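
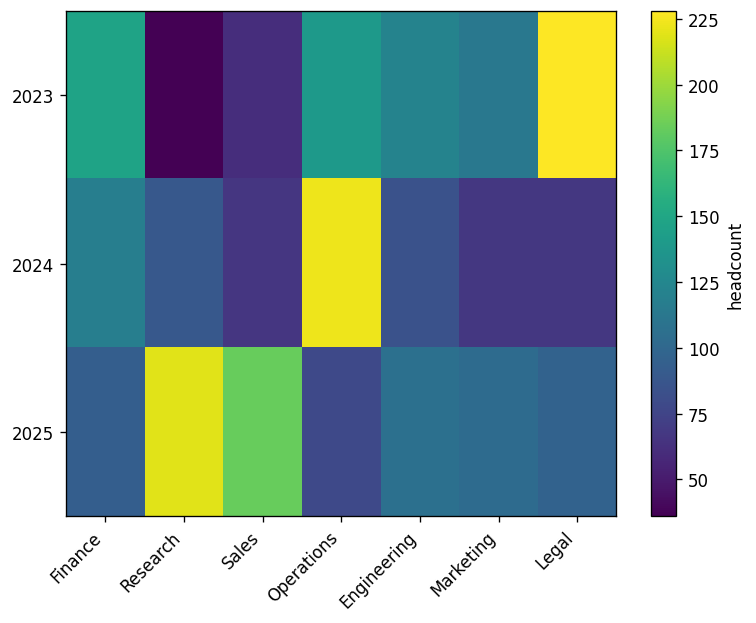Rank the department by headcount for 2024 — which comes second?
Finance

Top 3 for 2024: Operations ≈ 220, Finance ≈ 120, Research ≈ 80.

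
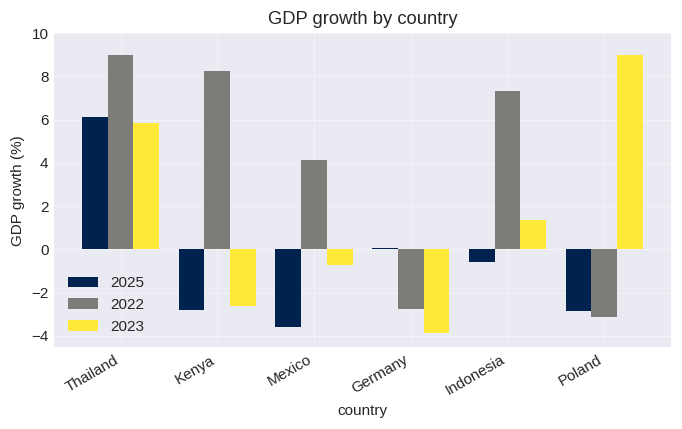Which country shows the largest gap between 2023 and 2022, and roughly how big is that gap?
Poland, ≈ 12 %

Poland: 2023 ≈ 8, 2022 ≈ -4 → gap ≈ 12. Next-largest (Kenya) is only ≈ 10.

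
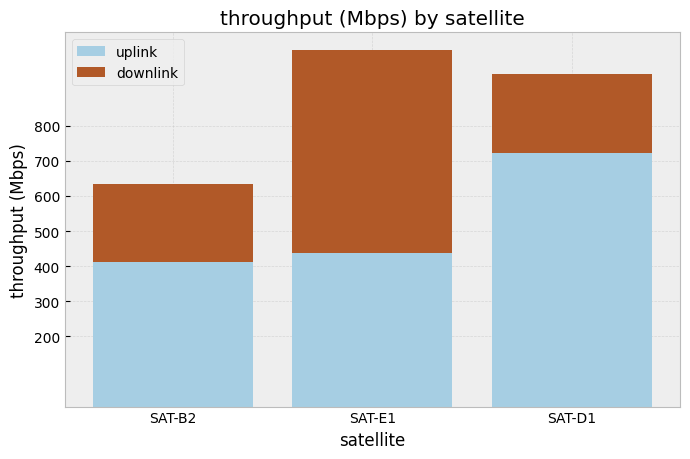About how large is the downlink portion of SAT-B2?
downlink top ≈ 600, bottom ≈ 400; segment ≈ 200.

≈ 200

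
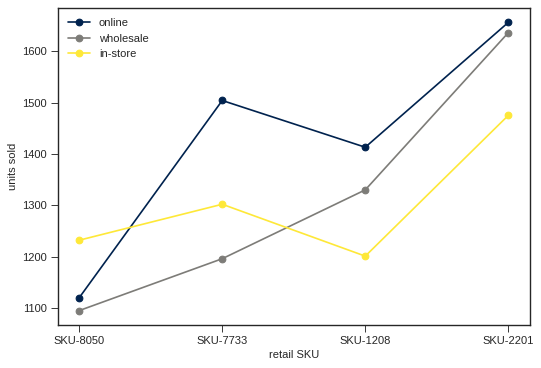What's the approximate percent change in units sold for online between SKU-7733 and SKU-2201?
SKU-7733 ≈ 1500, SKU-2201 ≈ 1650; (1650 − 1500) / 1500 ≈ +10%.

≈ +10%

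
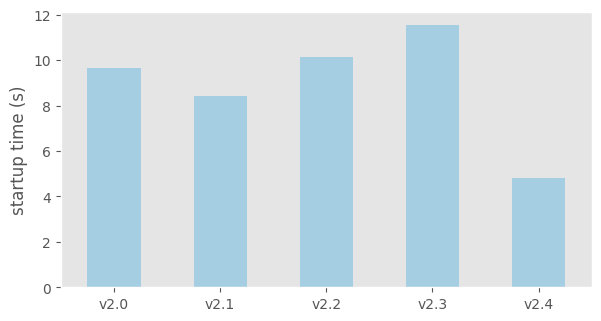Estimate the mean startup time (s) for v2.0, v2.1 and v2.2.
≈ 9

(10 + 8 + 10) / 3 ≈ 9.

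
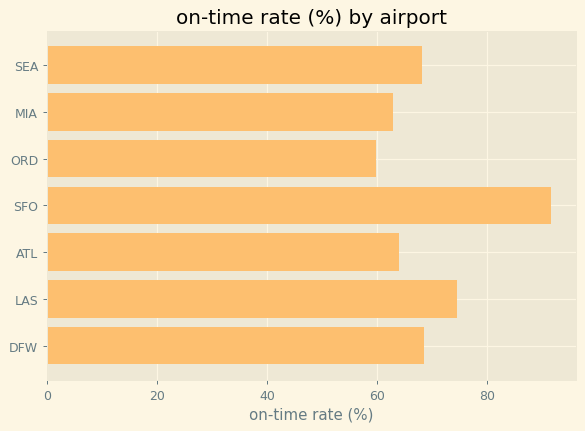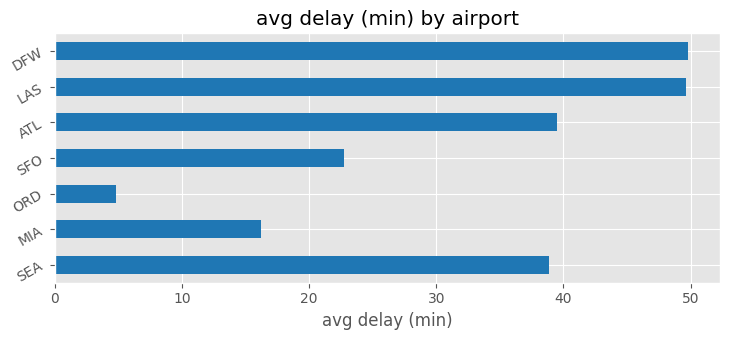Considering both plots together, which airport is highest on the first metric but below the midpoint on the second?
Chart 2 median avg delay (min) ≈ 40; below-median airports: MIA, ORD, SFO. Among those, SFO has the highest on-time rate (%) (≈ 90).

SFO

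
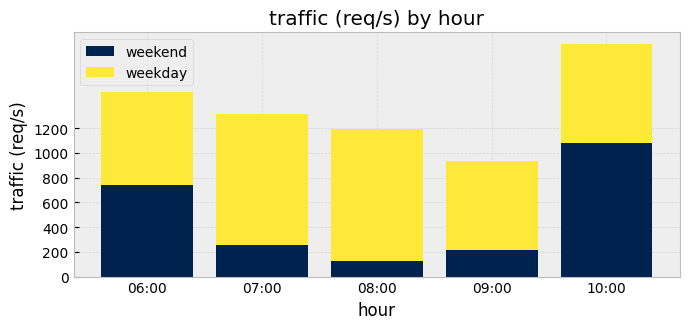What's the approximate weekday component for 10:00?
weekday top ≈ 1800, bottom ≈ 1000; segment ≈ 800.

≈ 800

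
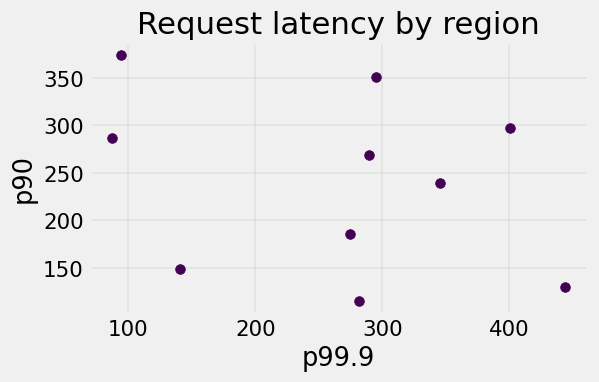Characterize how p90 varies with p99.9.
negative, weak

Points are negatively correlated; weak (|r| ≈ 0.3).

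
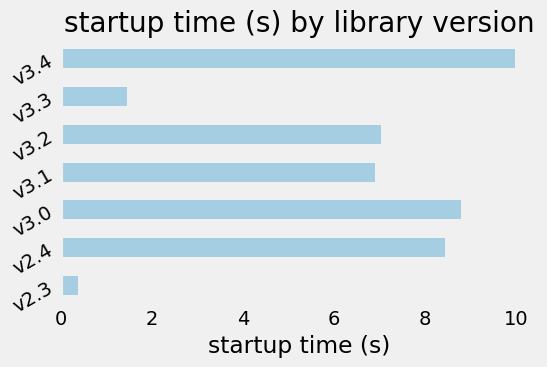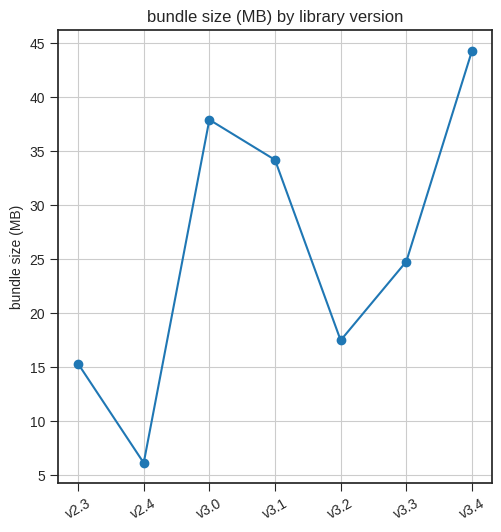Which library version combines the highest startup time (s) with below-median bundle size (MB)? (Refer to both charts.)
v2.4

Chart 2 median bundle size (MB) ≈ 25; below-median library versions: v2.3, v2.4, v3.2. Among those, v2.4 has the highest startup time (s) (≈ 8).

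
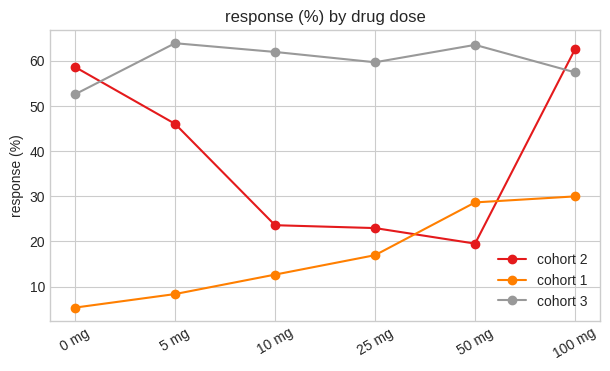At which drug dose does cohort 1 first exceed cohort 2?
50 mg

25 mg: cohort 1 ≈ 15 vs cohort 2 ≈ 25 (not yet); 50 mg: cohort 1 ≈ 30 vs cohort 2 ≈ 20 (first crossover).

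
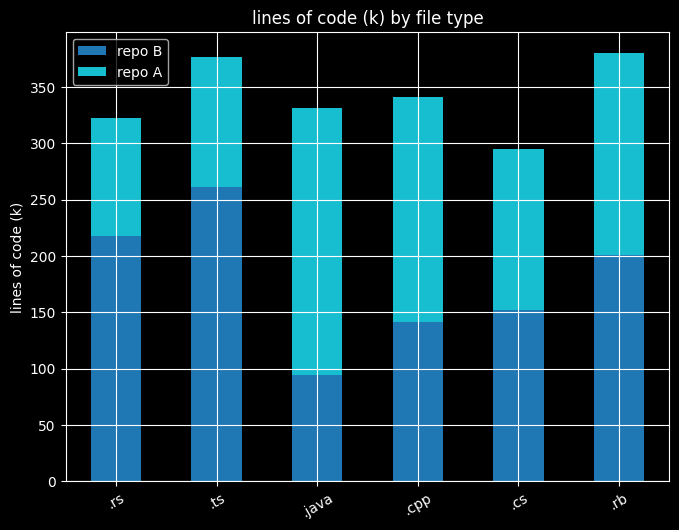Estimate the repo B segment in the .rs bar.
repo B top ≈ 200, bottom ≈ 0; segment ≈ 200.

≈ 200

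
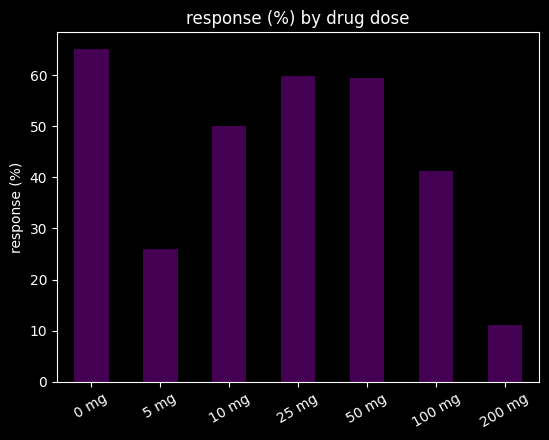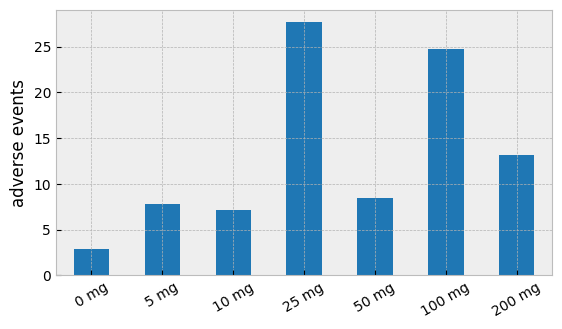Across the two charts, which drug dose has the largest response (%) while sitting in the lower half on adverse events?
Chart 2 median adverse events ≈ 10; below-median drug doses: 0 mg, 5 mg, 10 mg. Among those, 0 mg has the highest response (%) (≈ 70).

0 mg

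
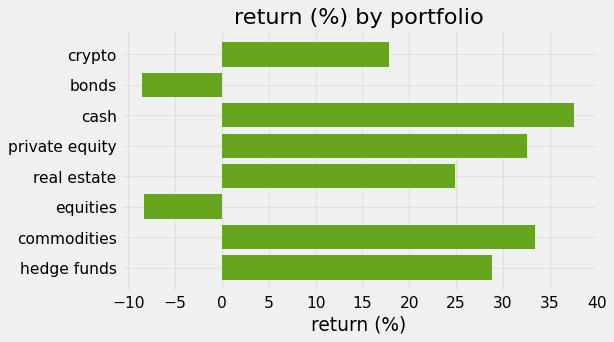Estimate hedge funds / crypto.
≈ 1.5×

hedge funds ≈ 30, crypto ≈ 20; 30/20 ≈ 1.5.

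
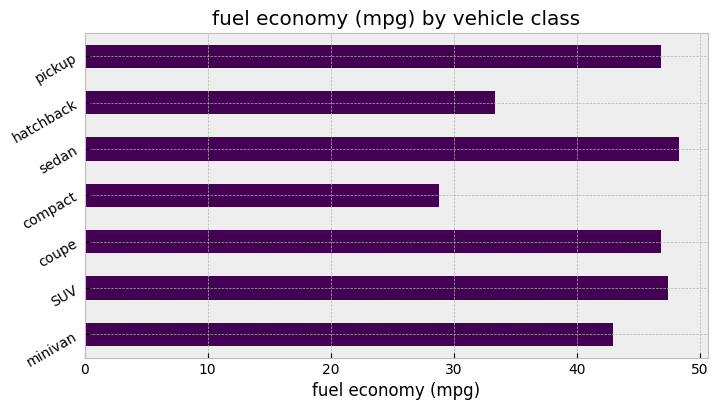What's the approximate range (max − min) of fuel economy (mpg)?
≈ 20

Max sedan ≈ 50, min compact ≈ 30; range ≈ 20.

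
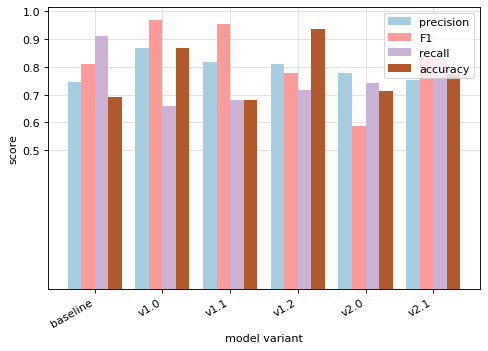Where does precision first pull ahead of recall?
baseline: precision ≈ 0.7 vs recall ≈ 0.9 (not yet); v1.0: precision ≈ 0.9 vs recall ≈ 0.7 (first crossover).

v1.0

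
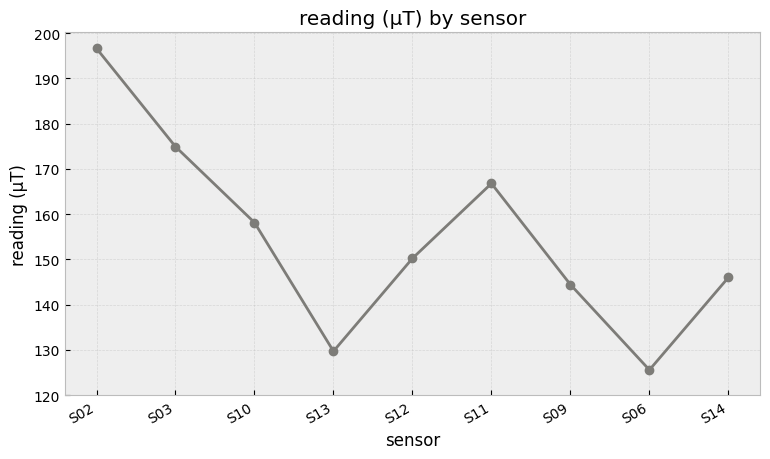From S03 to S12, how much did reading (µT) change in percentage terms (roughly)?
≈ -11.8%

S03 ≈ 170, S12 ≈ 150; (150 − 170) / 170 ≈ -11.8%.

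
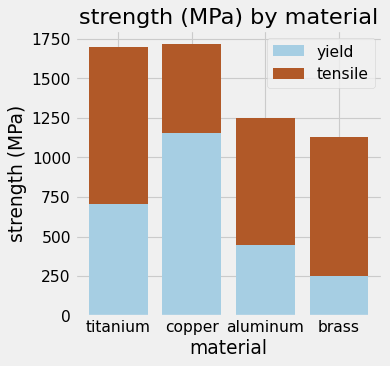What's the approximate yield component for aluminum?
yield top ≈ 400, bottom ≈ 0; segment ≈ 400.

≈ 400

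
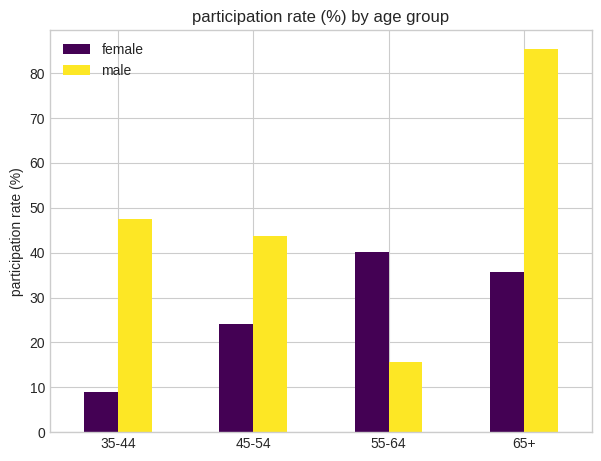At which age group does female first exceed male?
45-54: female ≈ 20 vs male ≈ 40 (not yet); 55-64: female ≈ 40 vs male ≈ 20 (first crossover).

55-64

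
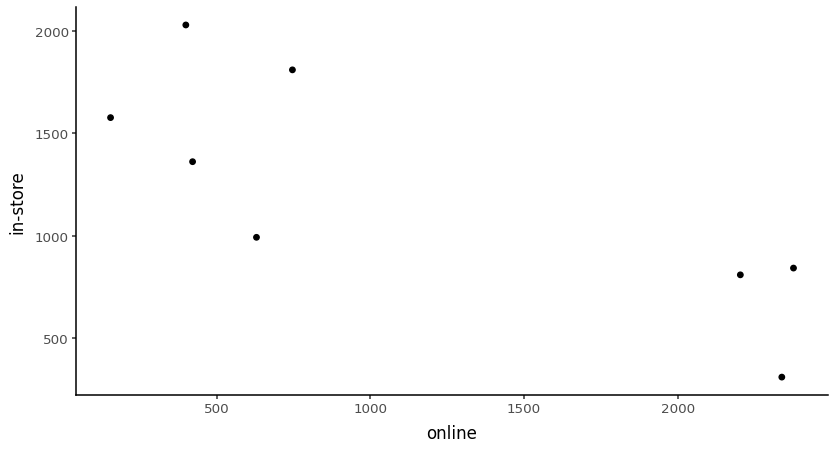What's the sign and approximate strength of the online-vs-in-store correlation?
negative, strong

Points are negatively correlated; strong (|r| ≈ 0.8).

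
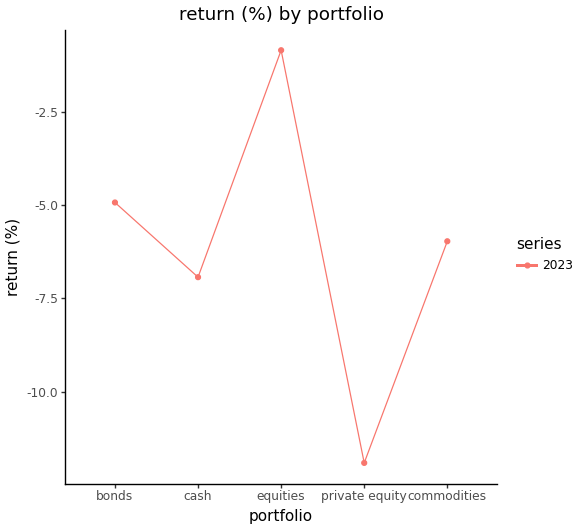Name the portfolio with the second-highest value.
bonds

Top 3: equities ≈ -1, bonds ≈ -5, commodities ≈ -6.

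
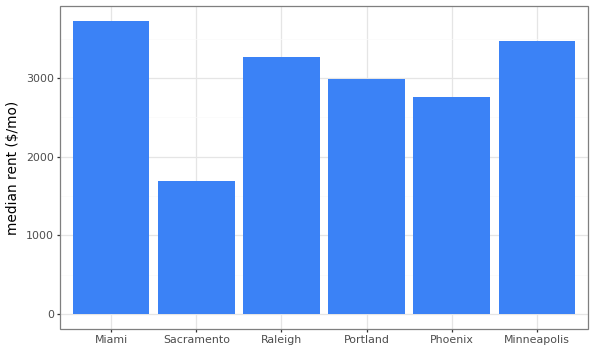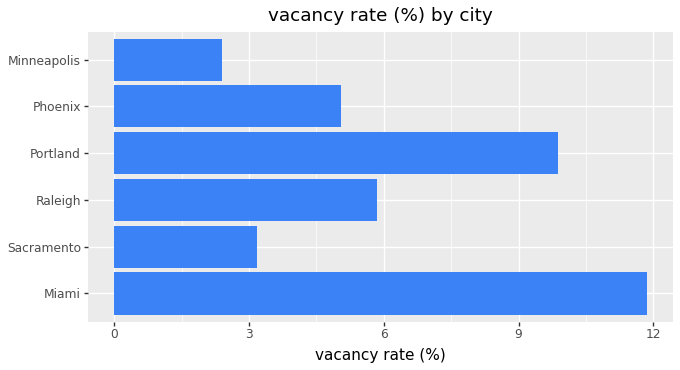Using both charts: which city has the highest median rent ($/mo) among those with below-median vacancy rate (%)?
Chart 2 median vacancy rate (%) ≈ 6; below-median cities: Sacramento, Phoenix, Minneapolis. Among those, Minneapolis has the highest median rent ($/mo) (≈ 3500).

Minneapolis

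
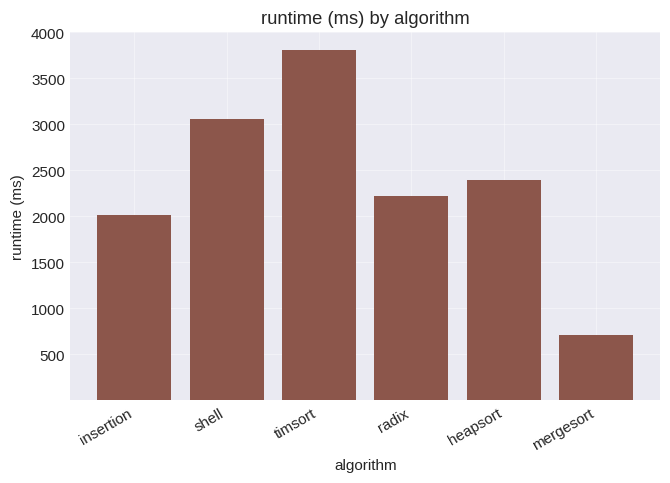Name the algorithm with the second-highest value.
shell

Top 3: timsort ≈ 4000, shell ≈ 3000, heapsort ≈ 2500.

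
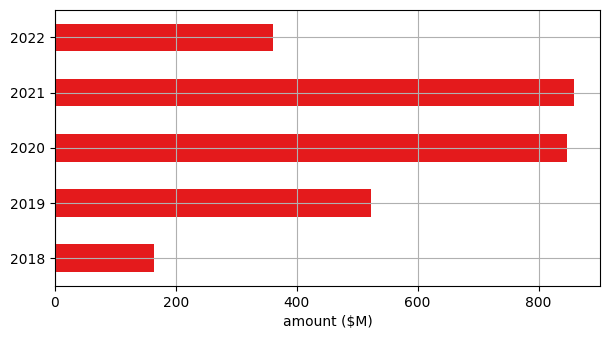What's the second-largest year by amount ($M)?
2020

Top 3: 2021 ≈ 900, 2020 ≈ 800, 2019 ≈ 500.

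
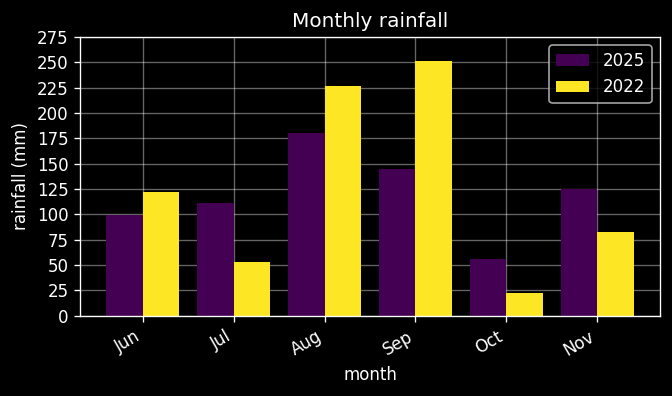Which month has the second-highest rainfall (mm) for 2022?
Aug

Top 3 for 2022: Sep ≈ 250, Aug ≈ 225, Jun ≈ 125.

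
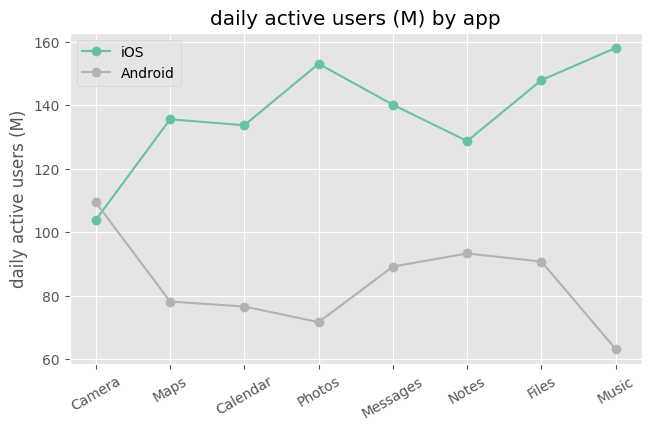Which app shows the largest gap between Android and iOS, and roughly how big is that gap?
Music: Android ≈ 60, iOS ≈ 160 → gap ≈ 100. Next-largest (Photos) is only ≈ 80.

Music, ≈ 100 M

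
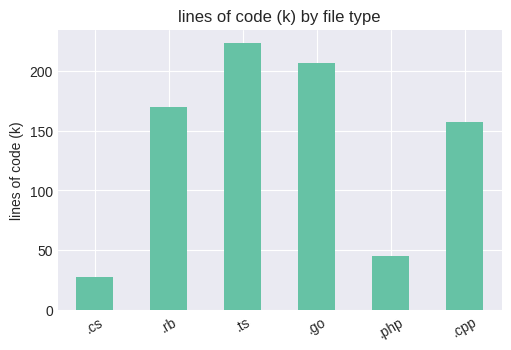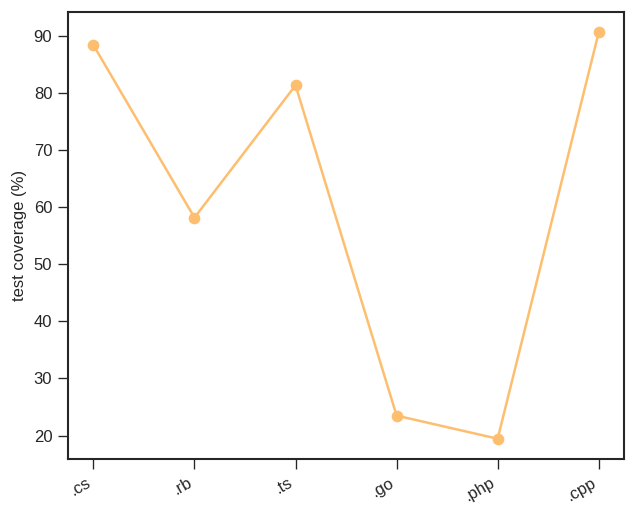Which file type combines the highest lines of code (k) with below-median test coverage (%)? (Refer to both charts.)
Chart 2 median test coverage (%) ≈ 70; below-median file types: .rb, .go, .php. Among those, .go has the highest lines of code (k) (≈ 200).

.go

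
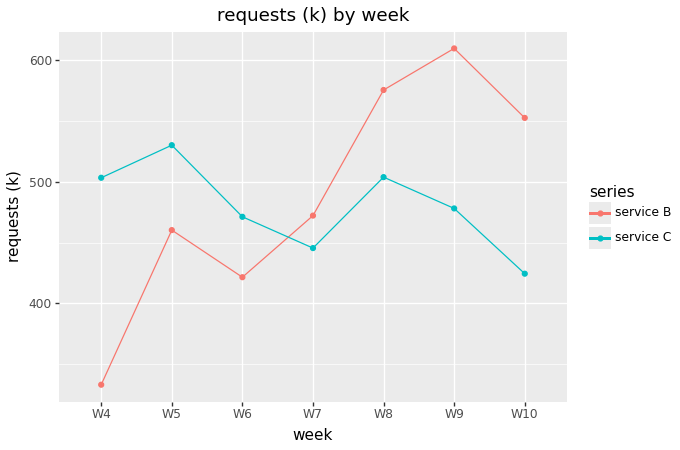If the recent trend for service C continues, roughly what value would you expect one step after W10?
≈ 387.5

Last three: 500, 475, 425 → slope ≈ -37.5/step → next ≈ 387.5.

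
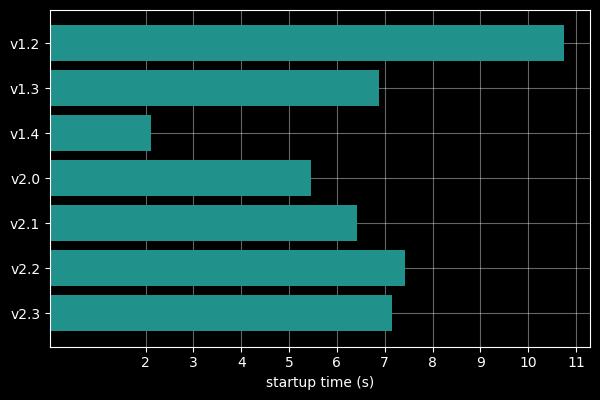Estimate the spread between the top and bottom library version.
≈ 9

Max v1.2 ≈ 11, min v1.4 ≈ 2; range ≈ 9.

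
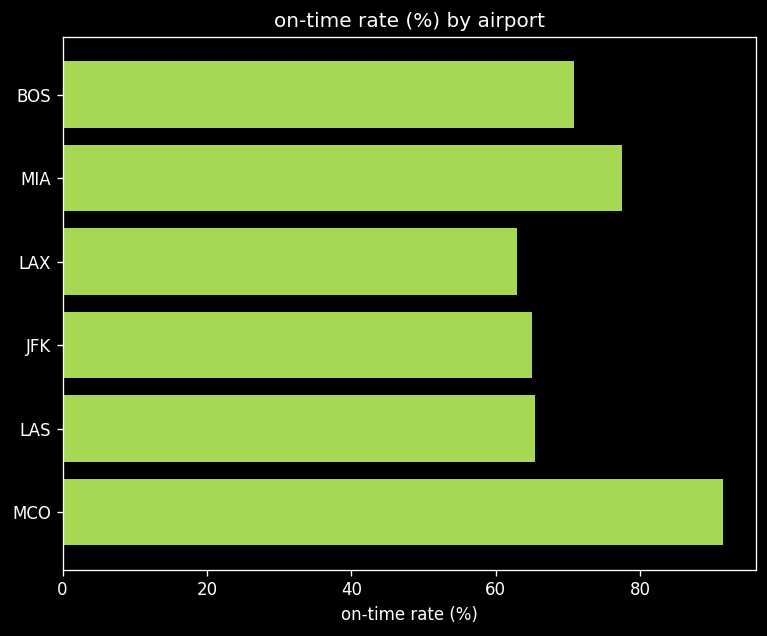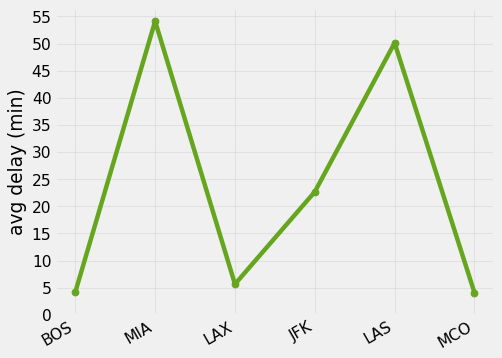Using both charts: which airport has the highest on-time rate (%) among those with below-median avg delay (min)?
Chart 2 median avg delay (min) ≈ 15; below-median airports: BOS, LAX, MCO. Among those, MCO has the highest on-time rate (%) (≈ 90).

MCO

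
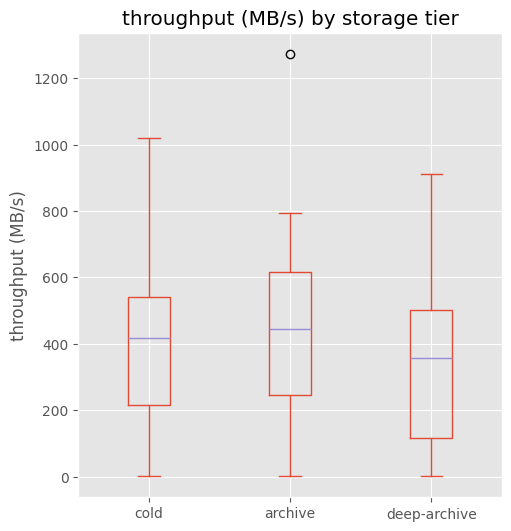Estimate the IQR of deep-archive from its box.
Q3 ≈ 500, Q1 ≈ 120; IQR ≈ 380.

≈ 380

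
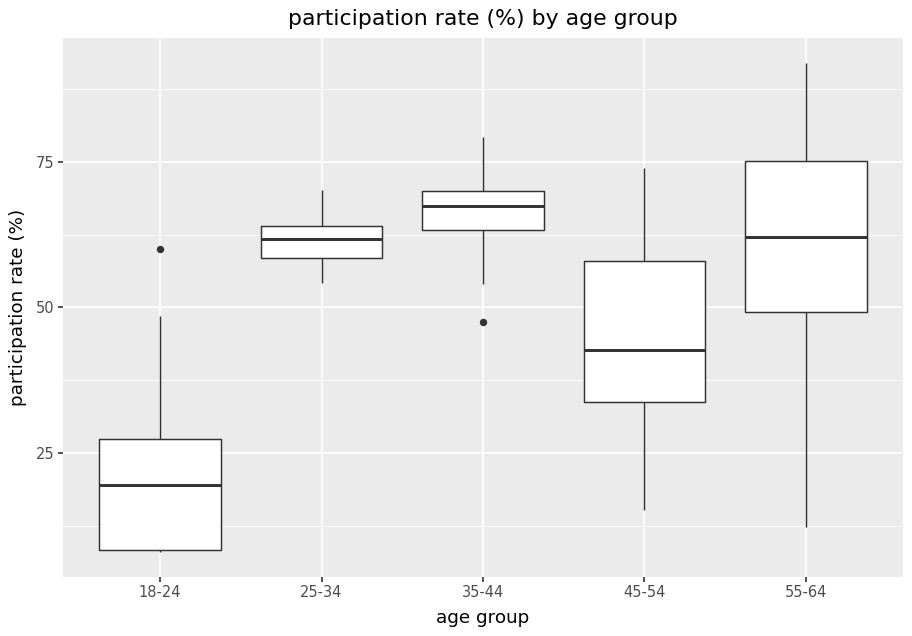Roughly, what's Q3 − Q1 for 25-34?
≈ 5

Q3 ≈ 65, Q1 ≈ 60; IQR ≈ 5.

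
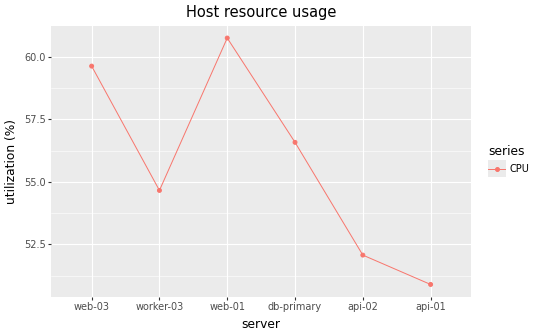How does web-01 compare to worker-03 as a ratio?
web-01 ≈ 61, worker-03 ≈ 55; 61/55 ≈ 1.11.

≈ 1.11×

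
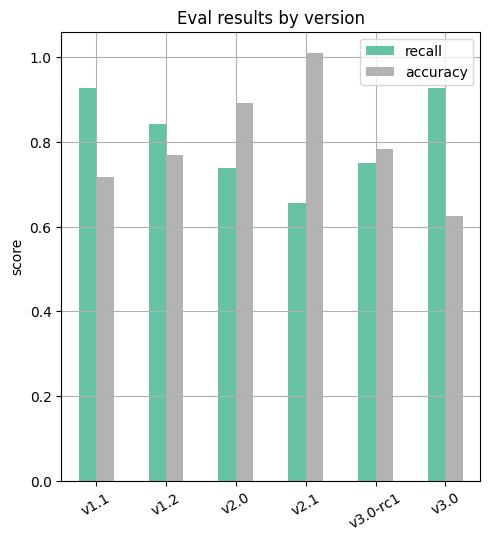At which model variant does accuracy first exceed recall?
v2.0

v1.2: accuracy ≈ 0.8 vs recall ≈ 0.8 (not yet); v2.0: accuracy ≈ 0.9 vs recall ≈ 0.7 (first crossover).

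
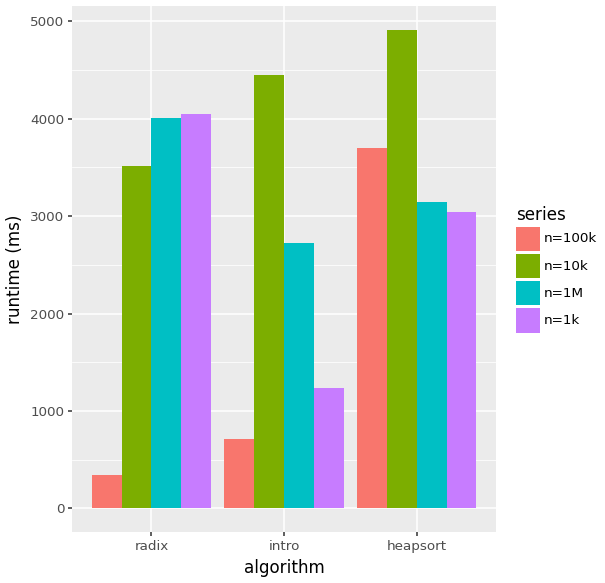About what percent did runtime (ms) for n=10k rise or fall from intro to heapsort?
≈ +11.1%

intro ≈ 4500, heapsort ≈ 5000; (5000 − 4500) / 4500 ≈ +11.1%.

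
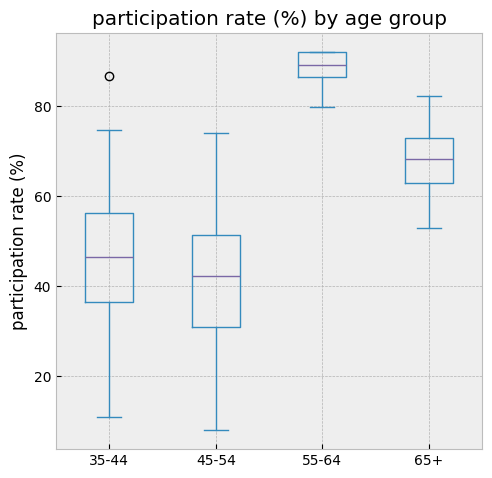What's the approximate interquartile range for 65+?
Q3 ≈ 75, Q1 ≈ 65; IQR ≈ 10.

≈ 10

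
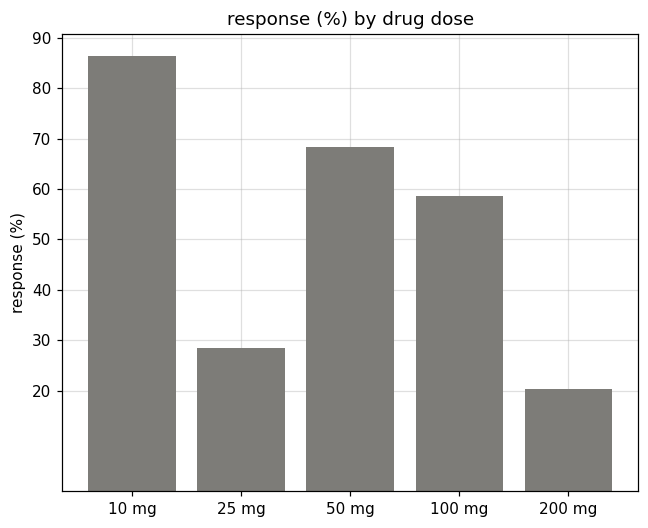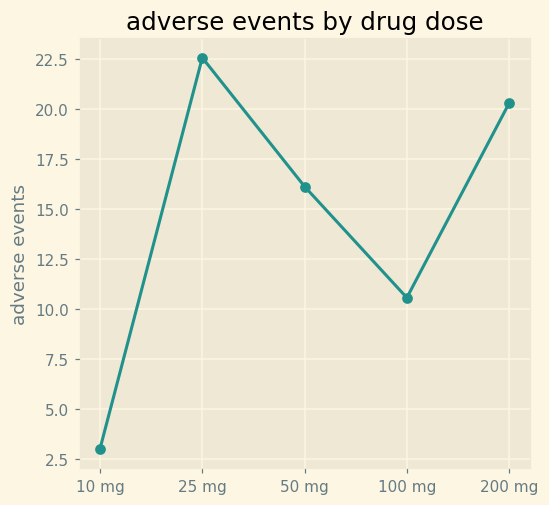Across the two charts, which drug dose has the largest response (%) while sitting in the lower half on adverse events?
Chart 2 median adverse events ≈ 15; below-median drug doses: 10 mg, 100 mg. Among those, 10 mg has the highest response (%) (≈ 90).

10 mg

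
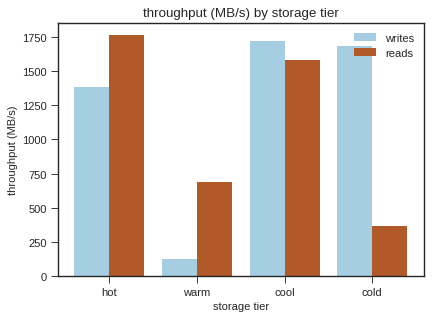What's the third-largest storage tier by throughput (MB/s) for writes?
Top 4 for writes: cool ≈ 1800, cold ≈ 1600, hot ≈ 1400, warm ≈ 200.

hot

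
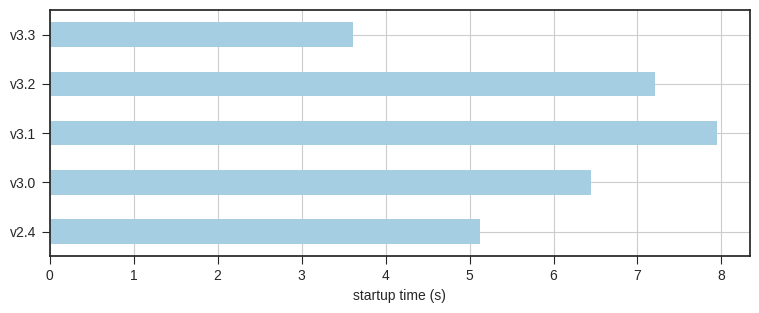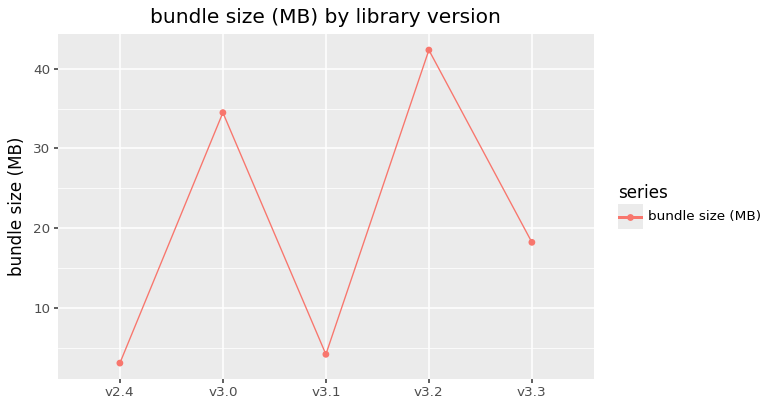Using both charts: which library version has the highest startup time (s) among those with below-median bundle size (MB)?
v3.1

Chart 2 median bundle size (MB) ≈ 20; below-median library versions: v2.4, v3.1. Among those, v3.1 has the highest startup time (s) (≈ 8).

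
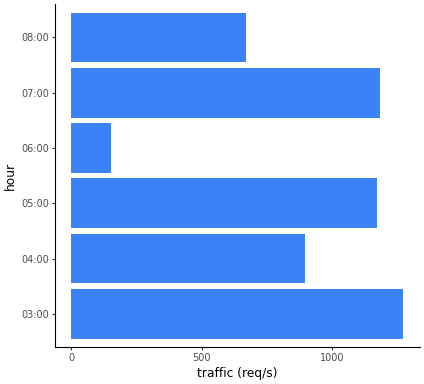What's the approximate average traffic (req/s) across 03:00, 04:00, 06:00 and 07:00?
(1200 + 800 + 200 + 1200) / 4 ≈ 850.

≈ 850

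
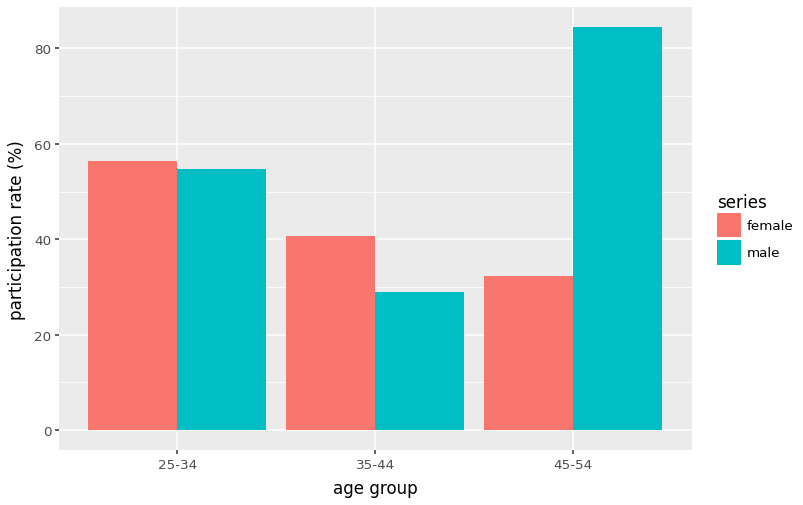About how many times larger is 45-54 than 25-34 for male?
45-54 ≈ 80, 25-34 ≈ 50; 80/50 ≈ 1.6.

≈ 1.6×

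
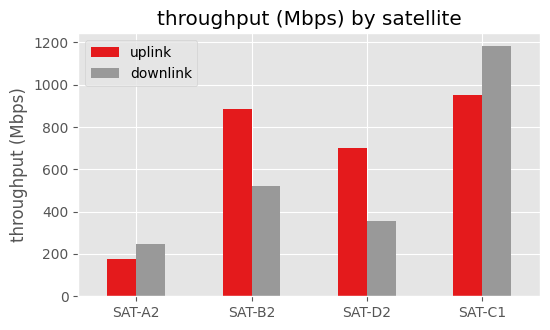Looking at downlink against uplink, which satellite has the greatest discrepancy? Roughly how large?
SAT-B2: downlink ≈ 500, uplink ≈ 900 → gap ≈ 400. Next-largest (SAT-D2) is only ≈ 300.

SAT-B2, ≈ 400 Mbps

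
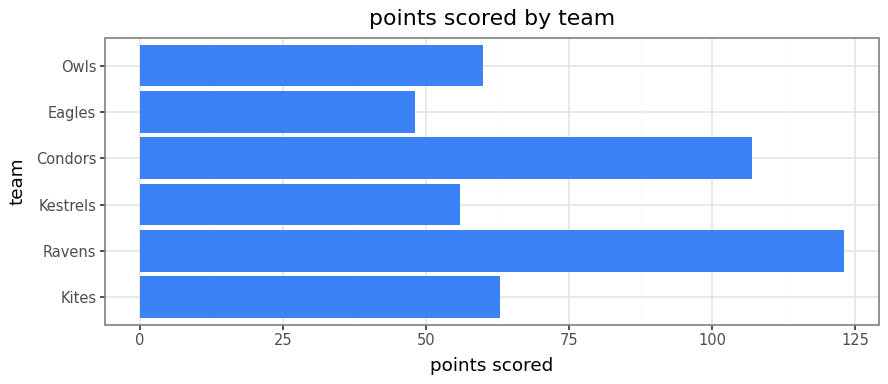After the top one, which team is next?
Condors

Top 3: Ravens ≈ 120, Condors ≈ 100, Kites ≈ 60.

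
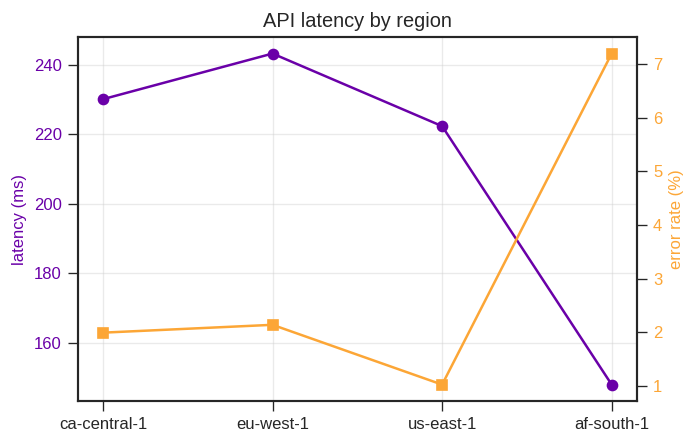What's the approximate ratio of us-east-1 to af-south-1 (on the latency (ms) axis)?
us-east-1 ≈ 220, af-south-1 ≈ 150; 220/150 ≈ 1.47.

≈ 1.47×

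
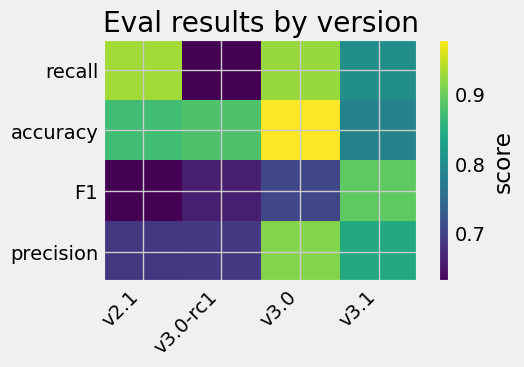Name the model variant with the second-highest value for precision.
v3.1

Top 3 for precision: v3.0 ≈ 0.90, v3.1 ≈ 0.85, v3.0-rc1 ≈ 0.70.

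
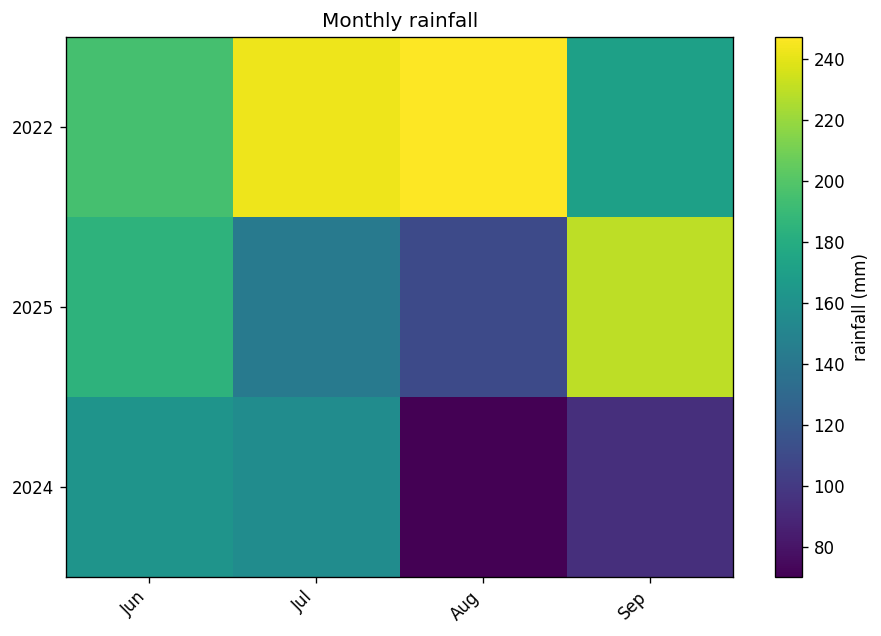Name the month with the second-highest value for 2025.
Jun

Top 3 for 2025: Sep ≈ 220, Jun ≈ 180, Jul ≈ 140.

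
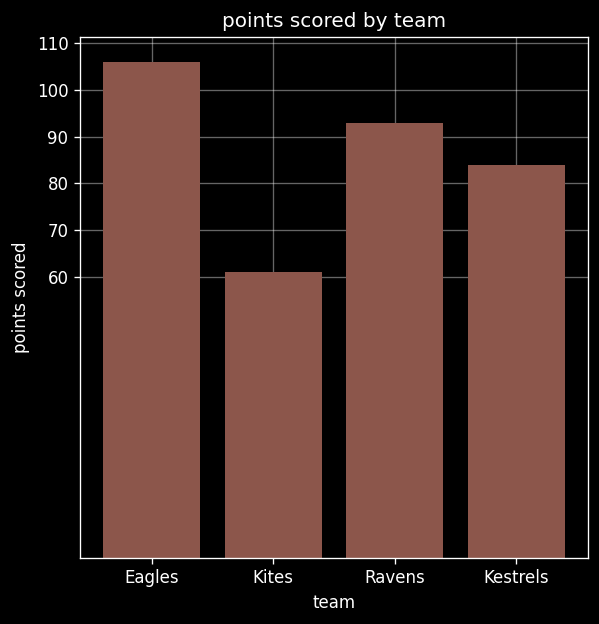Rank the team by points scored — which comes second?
Top 3: Eagles ≈ 110, Ravens ≈ 90, Kestrels ≈ 80.

Ravens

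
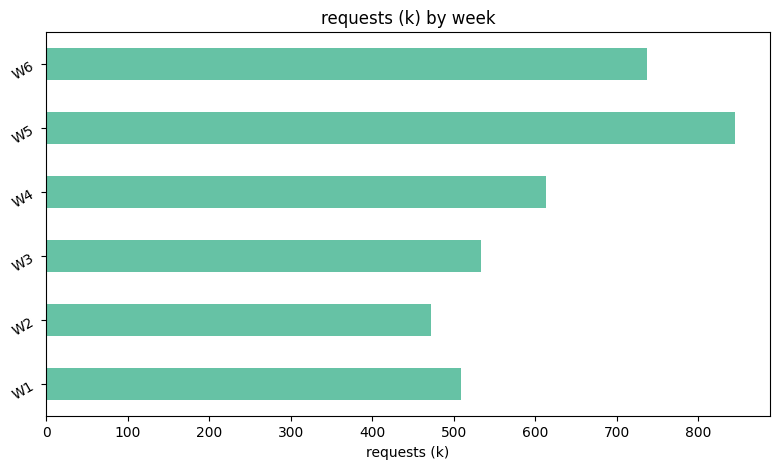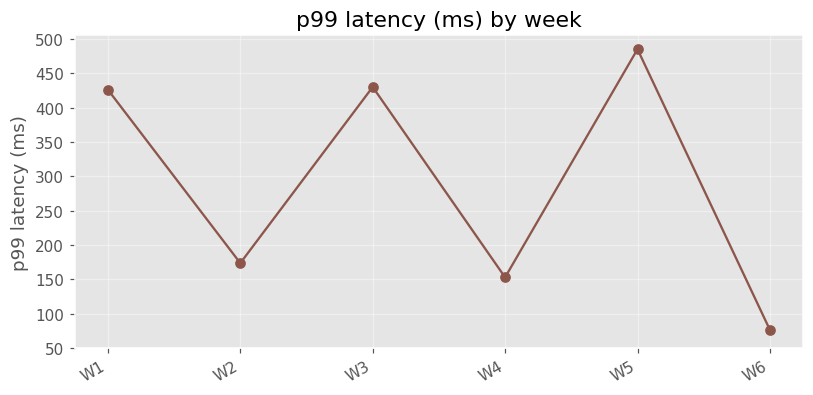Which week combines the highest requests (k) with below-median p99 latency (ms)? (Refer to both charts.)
W6

Chart 2 median p99 latency (ms) ≈ 300; below-median weeks: W2, W4, W6. Among those, W6 has the highest requests (k) (≈ 700).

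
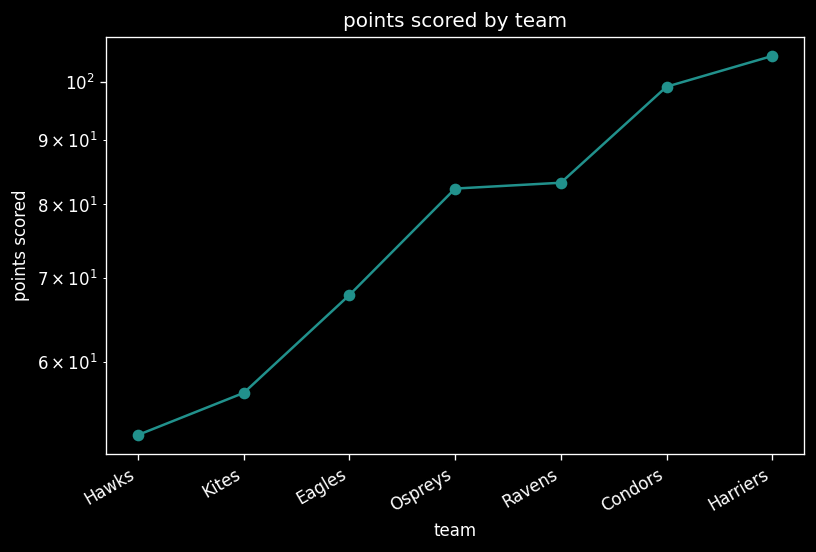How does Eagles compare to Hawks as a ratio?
Eagles ≈ 70, Hawks ≈ 50; 70/50 ≈ 1.4.

≈ 1.4×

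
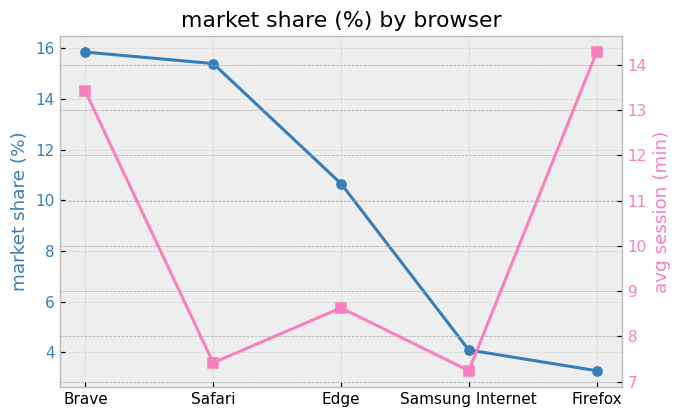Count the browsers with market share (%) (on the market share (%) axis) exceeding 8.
3

Above 8: Brave, Safari, Edge.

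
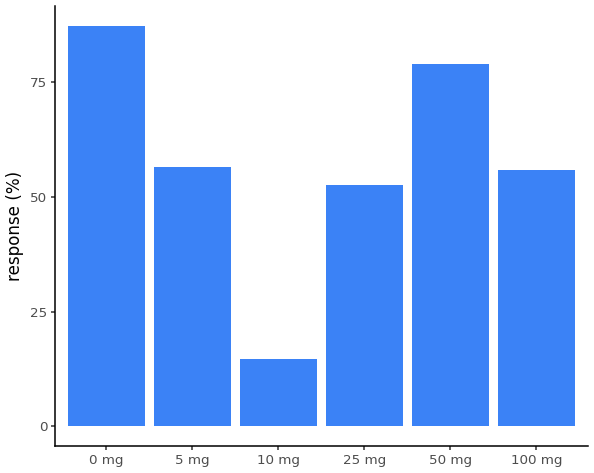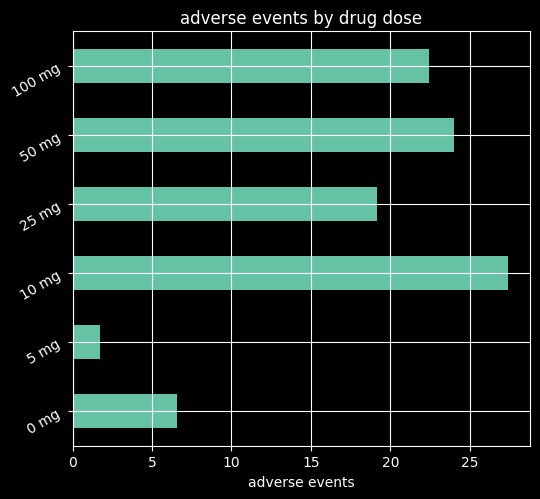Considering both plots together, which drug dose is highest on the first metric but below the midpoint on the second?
Chart 2 median adverse events ≈ 20; below-median drug doses: 0 mg, 5 mg, 25 mg. Among those, 0 mg has the highest response (%) (≈ 90).

0 mg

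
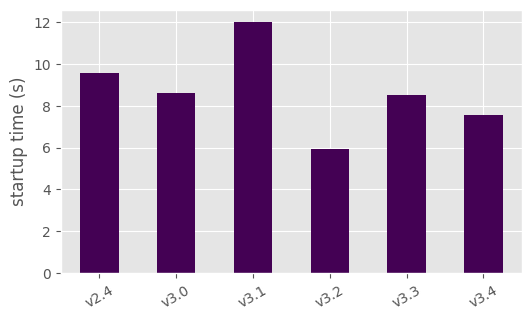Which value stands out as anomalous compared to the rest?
v3.1

v3.1 ≈ 12; the rest sit between ≈ 6 and ≈ 10.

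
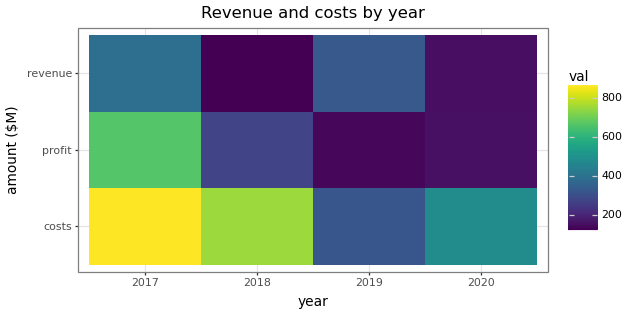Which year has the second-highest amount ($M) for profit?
2018

Top 3 for profit: 2017 ≈ 700, 2018 ≈ 300, 2020 ≈ 200.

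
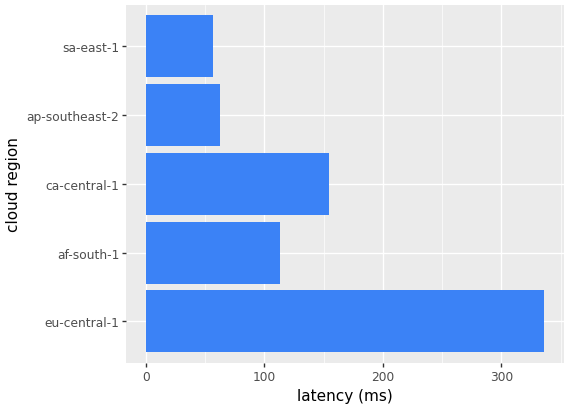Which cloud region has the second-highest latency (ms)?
ca-central-1

Top 3: eu-central-1 ≈ 350, ca-central-1 ≈ 150, af-south-1 ≈ 100.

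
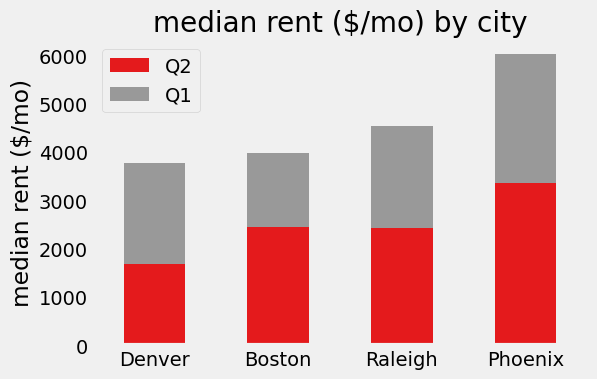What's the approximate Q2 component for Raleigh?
≈ 2000

Q2 top ≈ 2000, bottom ≈ 0; segment ≈ 2000.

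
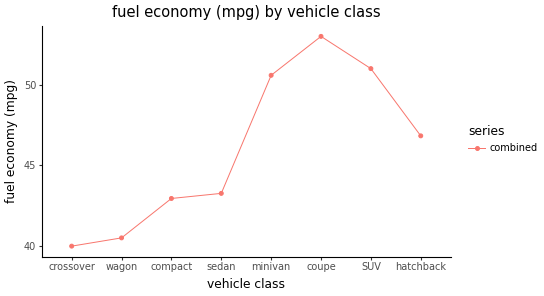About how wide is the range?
Max coupe ≈ 54, min crossover ≈ 40; range ≈ 14.

≈ 14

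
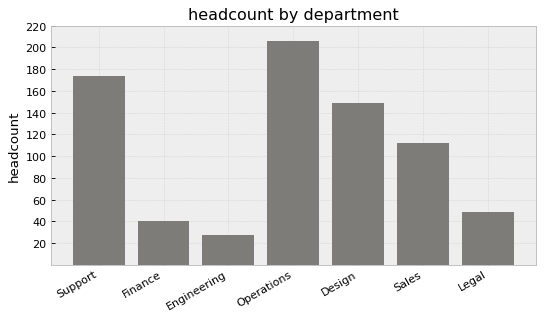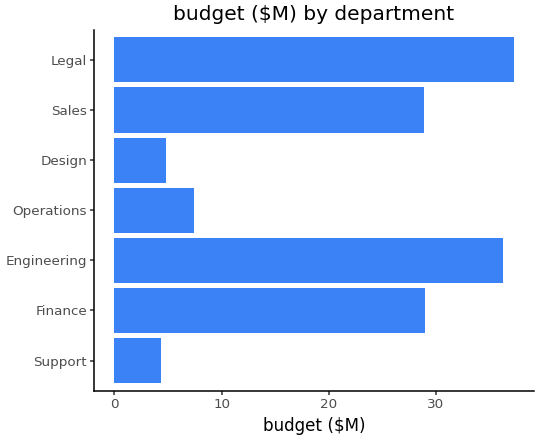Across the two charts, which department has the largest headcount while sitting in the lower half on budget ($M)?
Chart 2 median budget ($M) ≈ 30; below-median departments: Support, Operations, Design. Among those, Operations has the highest headcount (≈ 200).

Operations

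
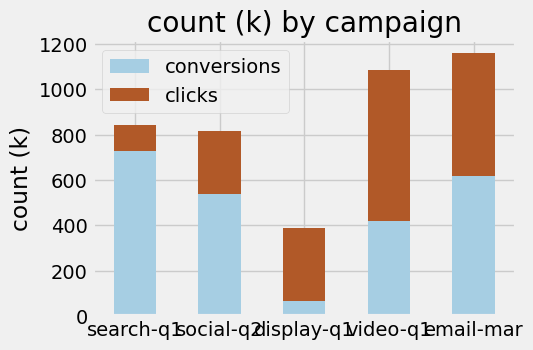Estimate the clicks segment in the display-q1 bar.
clicks top ≈ 400, bottom ≈ 100; segment ≈ 300.

≈ 300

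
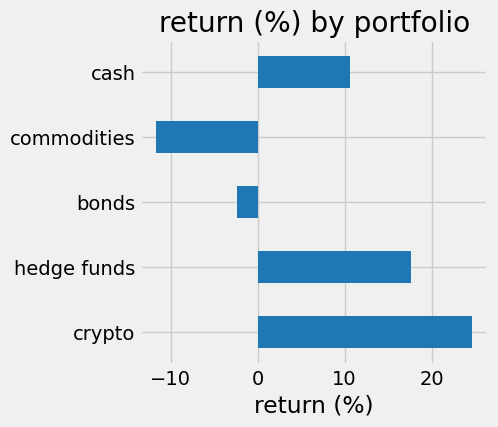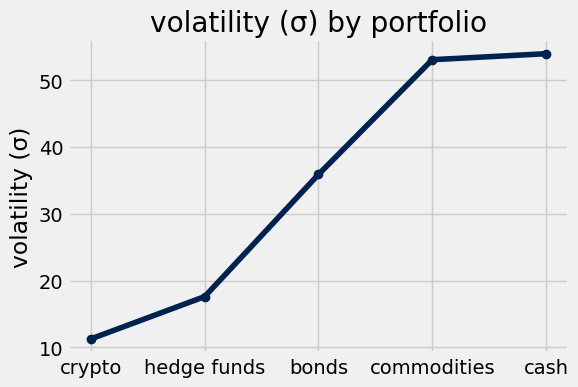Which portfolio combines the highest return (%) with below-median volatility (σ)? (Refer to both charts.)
crypto

Chart 2 median volatility (σ) ≈ 35; below-median portfolios: crypto, hedge funds. Among those, crypto has the highest return (%) (≈ 25).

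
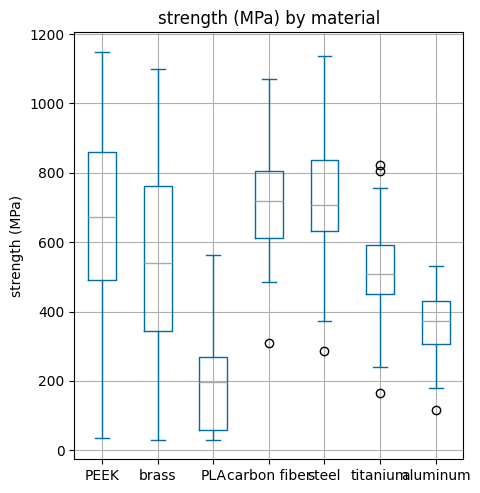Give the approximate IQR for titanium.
Q3 ≈ 600, Q1 ≈ 450; IQR ≈ 150.

≈ 150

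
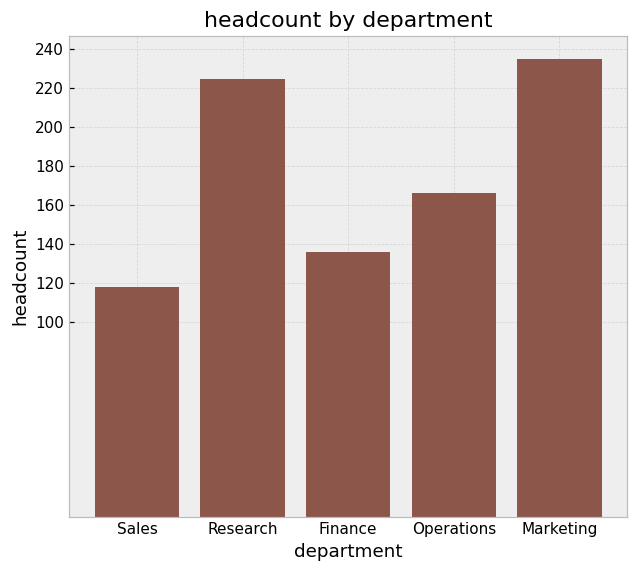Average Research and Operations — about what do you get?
≈ 190

(220 + 160) / 2 ≈ 190.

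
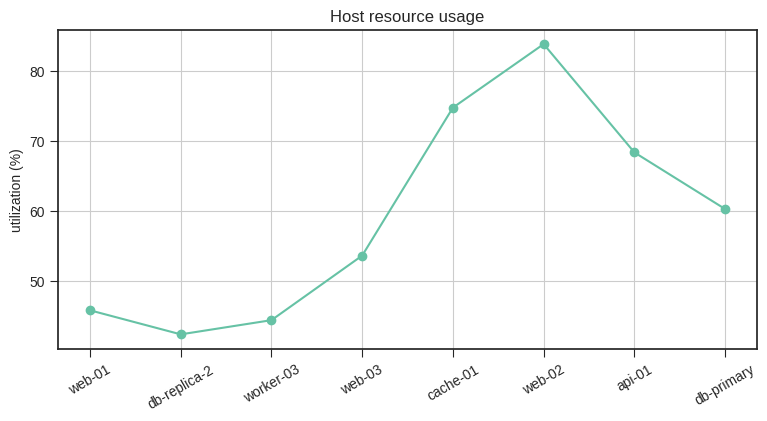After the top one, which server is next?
cache-01

Top 3: web-02 ≈ 85, cache-01 ≈ 75, api-01 ≈ 70.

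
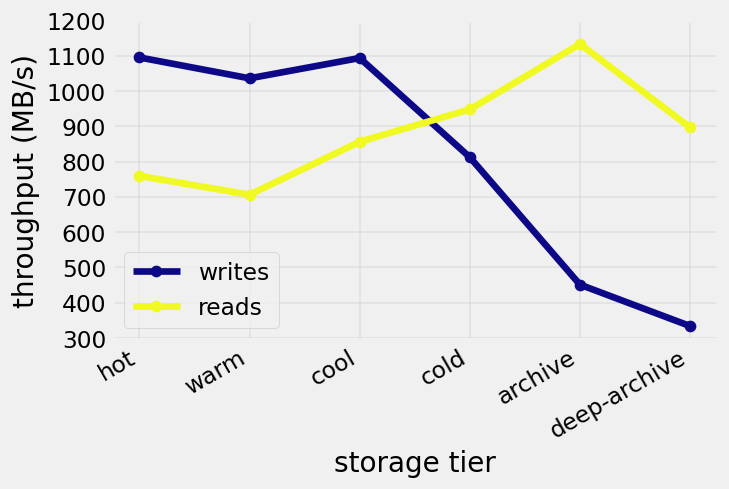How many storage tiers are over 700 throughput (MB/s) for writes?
4

Above 700: hot, warm, cool, cold.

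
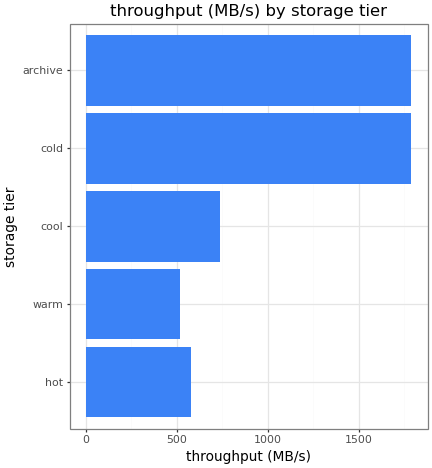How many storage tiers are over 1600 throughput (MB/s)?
2

Above 1600: cold, archive.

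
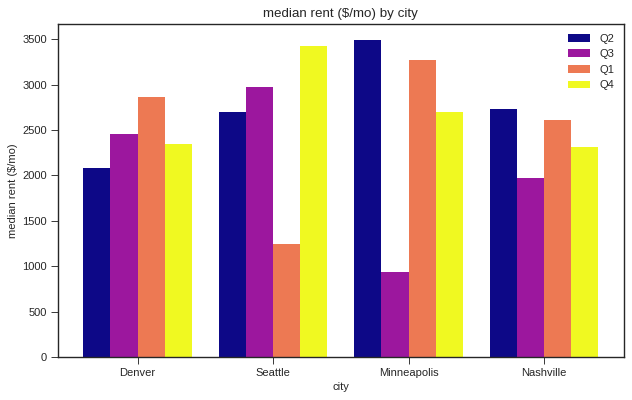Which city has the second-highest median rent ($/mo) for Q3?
Denver

Top 3 for Q3: Seattle ≈ 3000, Denver ≈ 2500, Nashville ≈ 2000.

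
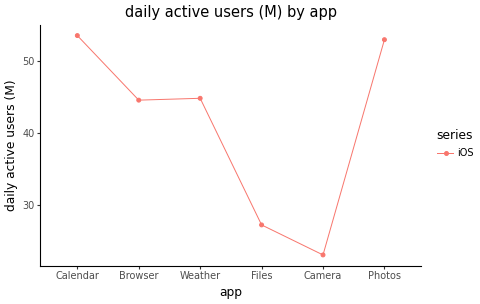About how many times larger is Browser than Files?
≈ 1.8×

Browser ≈ 45, Files ≈ 25; 45/25 ≈ 1.8.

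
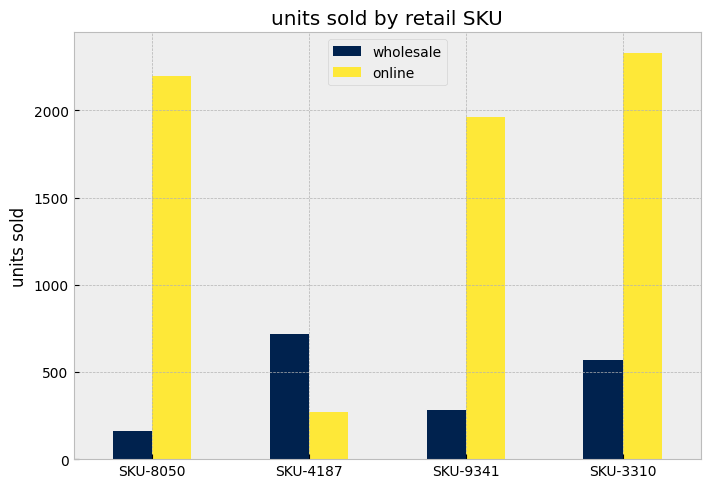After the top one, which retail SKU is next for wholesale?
Top 3 for wholesale: SKU-4187 ≈ 800, SKU-3310 ≈ 600, SKU-9341 ≈ 200.

SKU-3310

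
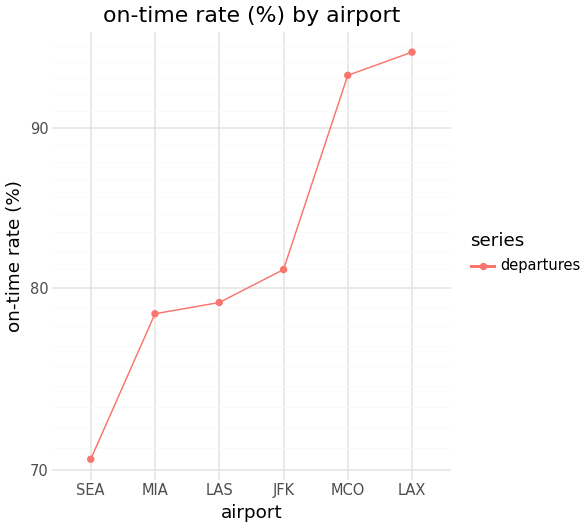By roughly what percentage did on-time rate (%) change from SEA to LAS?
≈ +14.3%

SEA ≈ 70, LAS ≈ 80; (80 − 70) / 70 ≈ +14.3%.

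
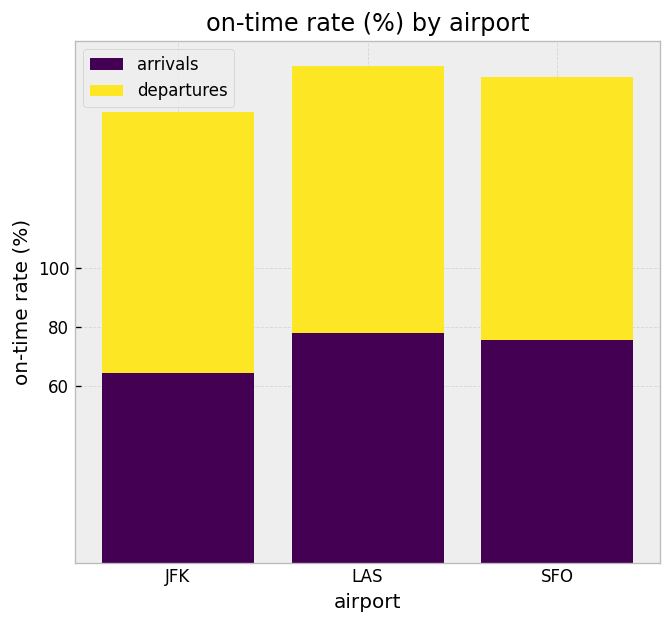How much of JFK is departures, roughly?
departures top ≈ 160, bottom ≈ 60; segment ≈ 100.

≈ 100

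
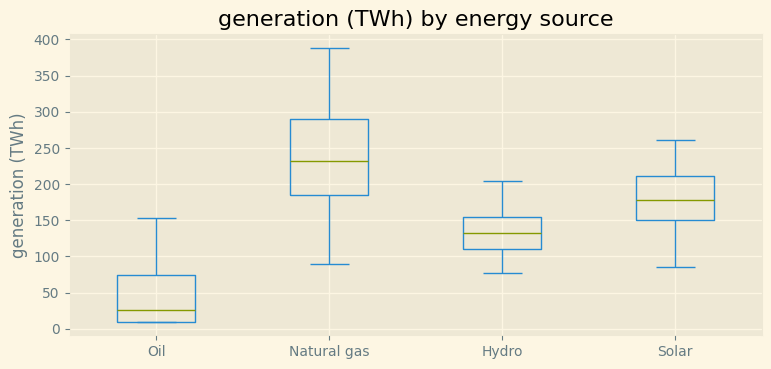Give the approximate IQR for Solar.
≈ 60

Q3 ≈ 220, Q1 ≈ 160; IQR ≈ 60.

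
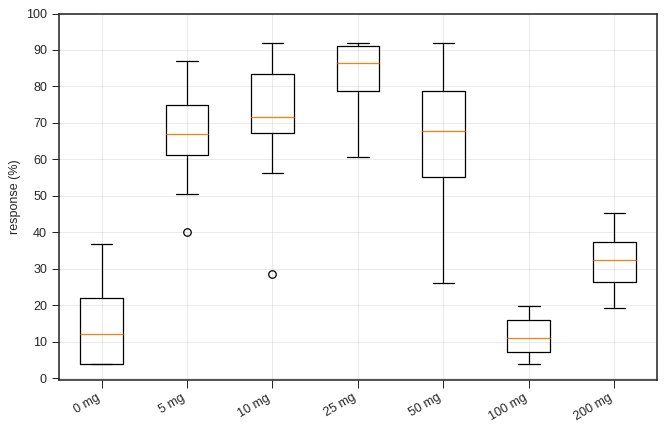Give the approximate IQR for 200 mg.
≈ 10

Q3 ≈ 40, Q1 ≈ 30; IQR ≈ 10.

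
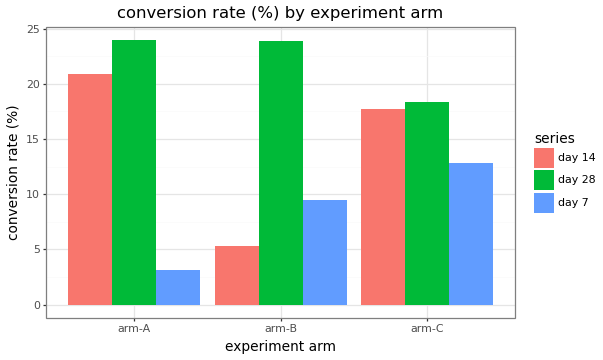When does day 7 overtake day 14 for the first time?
arm-B

arm-A: day 7 ≈ 4 vs day 14 ≈ 20 (not yet); arm-B: day 7 ≈ 10 vs day 14 ≈ 6 (first crossover).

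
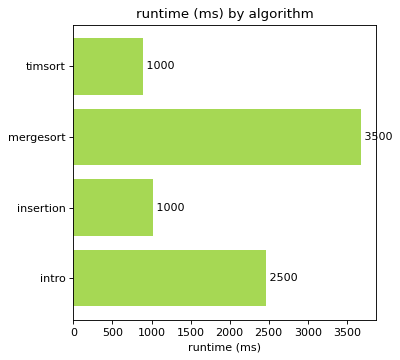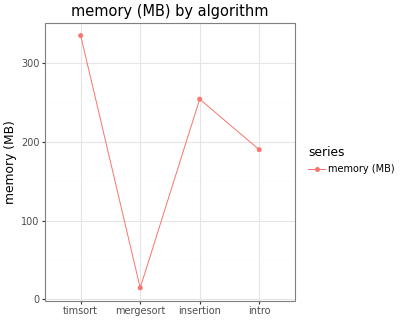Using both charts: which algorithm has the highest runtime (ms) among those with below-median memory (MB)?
mergesort

Chart 2 median memory (MB) ≈ 200; below-median algorithms: mergesort, intro. Among those, mergesort has the highest runtime (ms) (≈ 3500).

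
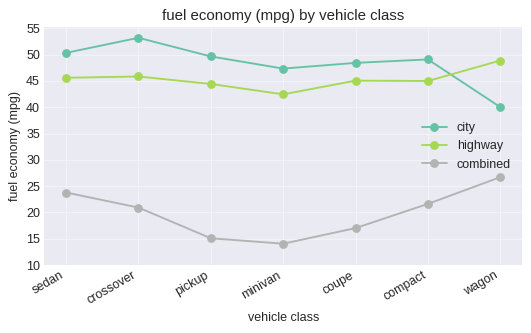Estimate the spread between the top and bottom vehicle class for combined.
Max wagon ≈ 25, min minivan ≈ 15; range ≈ 10.

≈ 10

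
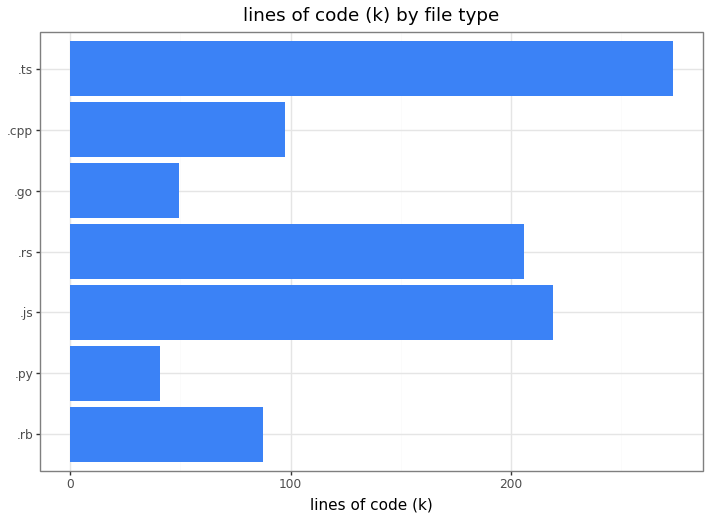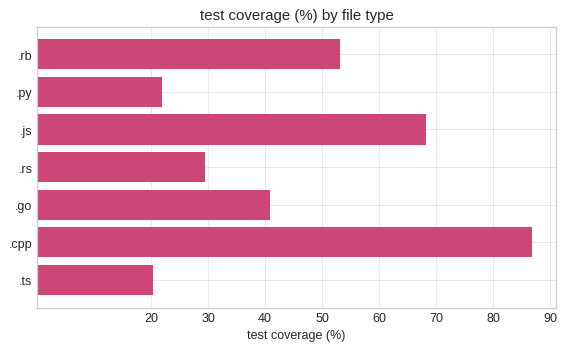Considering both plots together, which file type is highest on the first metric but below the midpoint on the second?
Chart 2 median test coverage (%) ≈ 40; below-median file types: .py, .rs, .ts. Among those, .ts has the highest lines of code (k) (≈ 250).

.ts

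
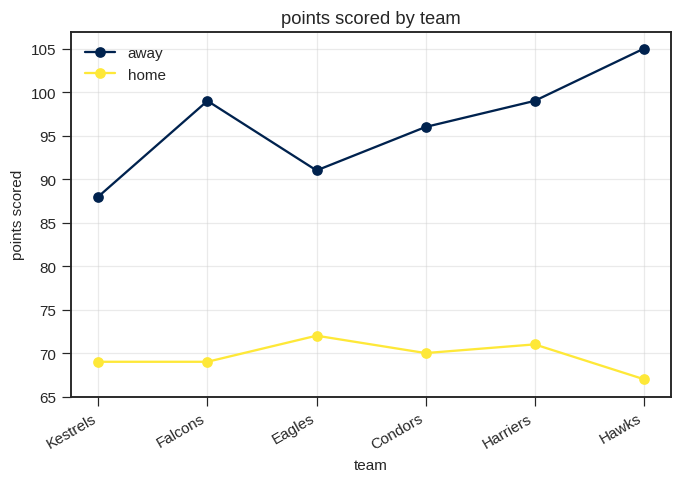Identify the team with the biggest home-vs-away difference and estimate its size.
Hawks, ≈ 40

Hawks: home ≈ 65, away ≈ 105 → gap ≈ 40. Next-largest (Falcons) is only ≈ 30.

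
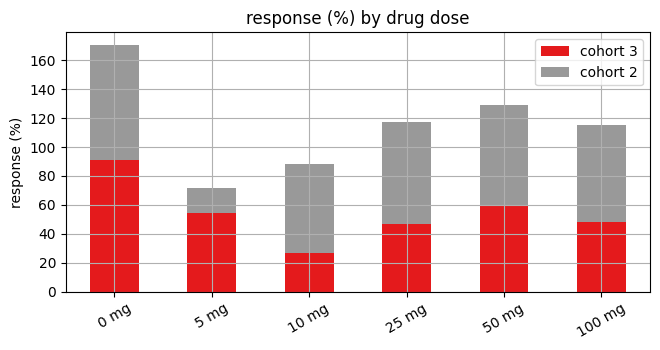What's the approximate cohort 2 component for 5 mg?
cohort 2 top ≈ 80, bottom ≈ 60; segment ≈ 20.

≈ 20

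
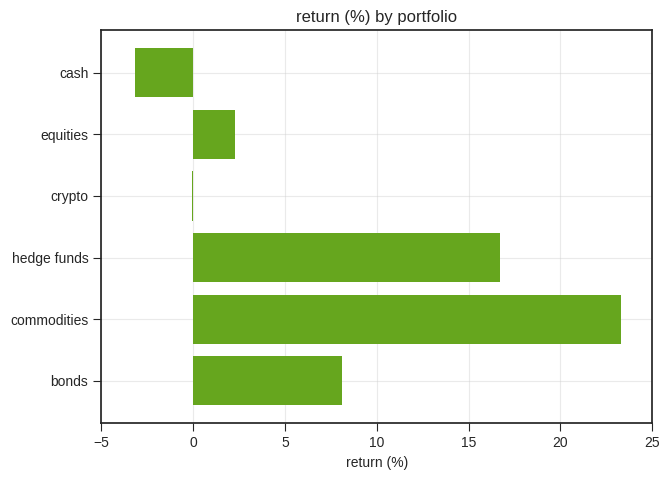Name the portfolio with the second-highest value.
Top 3: commodities ≈ 25, hedge funds ≈ 15, bonds ≈ 10.

hedge funds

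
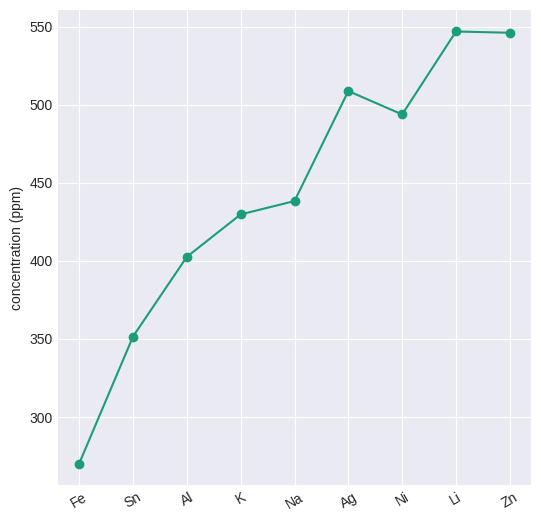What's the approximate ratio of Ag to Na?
Ag ≈ 500, Na ≈ 450; 500/450 ≈ 1.11.

≈ 1.11×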